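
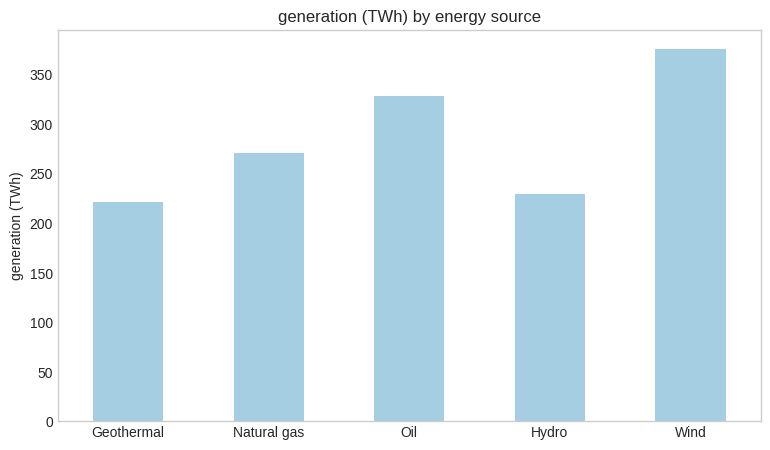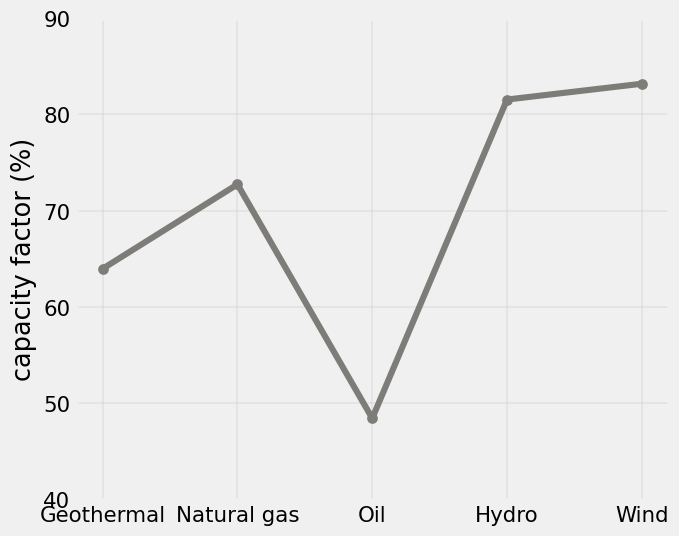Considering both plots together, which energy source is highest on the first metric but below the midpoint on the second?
Chart 2 median capacity factor (%) ≈ 70; below-median energy sources: Geothermal, Oil. Among those, Oil has the highest generation (TWh) (≈ 350).

Oil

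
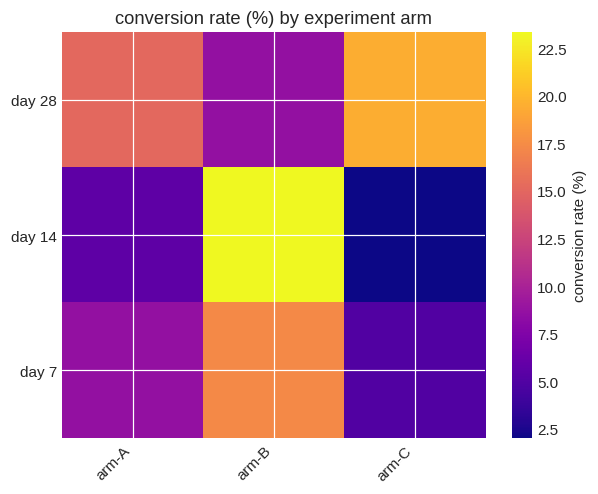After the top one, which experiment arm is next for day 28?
arm-A

Top 3 for day 28: arm-C ≈ 20, arm-A ≈ 16, arm-B ≈ 8.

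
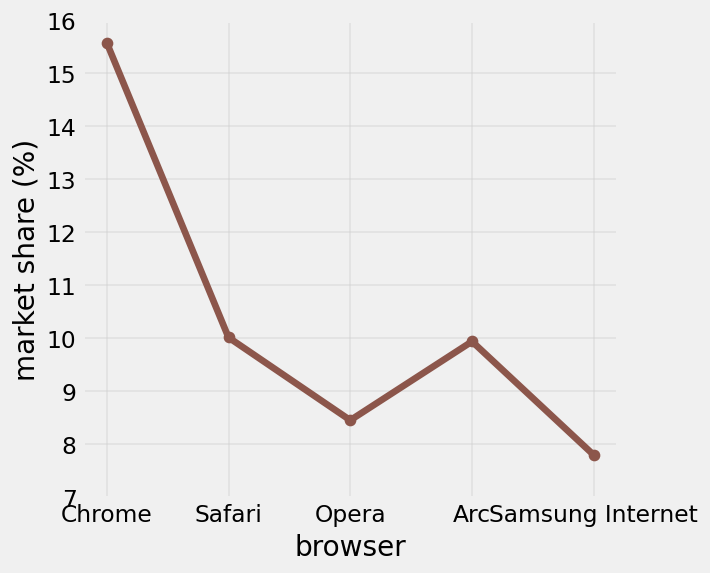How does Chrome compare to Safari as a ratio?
≈ 1.6×

Chrome ≈ 16, Safari ≈ 10; 16/10 ≈ 1.6.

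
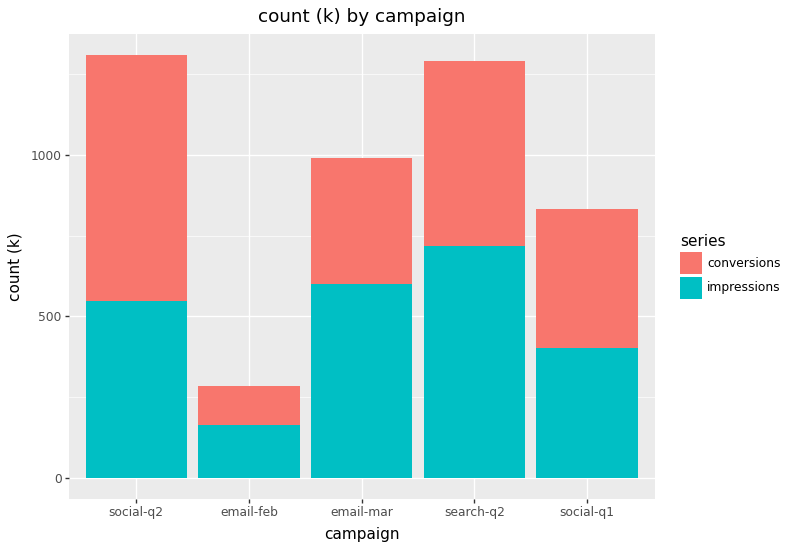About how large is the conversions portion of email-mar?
≈ 400

conversions top ≈ 1000, bottom ≈ 600; segment ≈ 400.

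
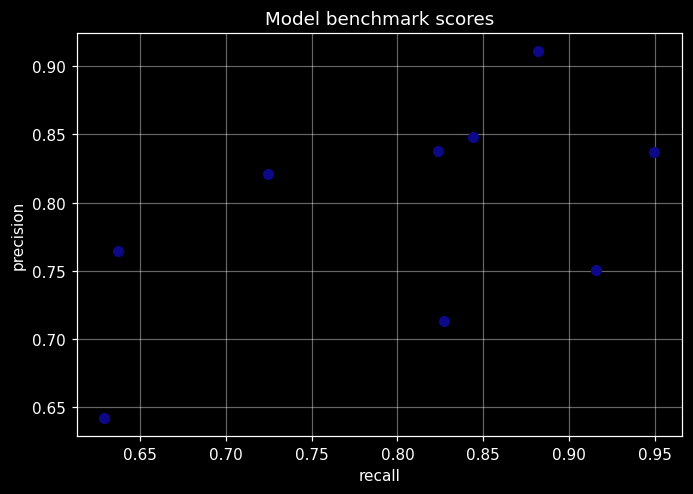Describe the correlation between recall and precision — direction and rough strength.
Points are positively correlated; moderate (|r| ≈ 0.5).

positive, moderate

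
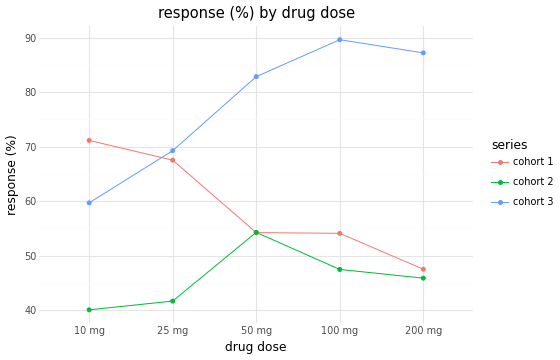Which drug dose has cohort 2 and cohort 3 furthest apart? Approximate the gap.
100 mg, ≈ 45 %

100 mg: cohort 2 ≈ 45, cohort 3 ≈ 90 → gap ≈ 45. Next-largest (200 mg) is only ≈ 40.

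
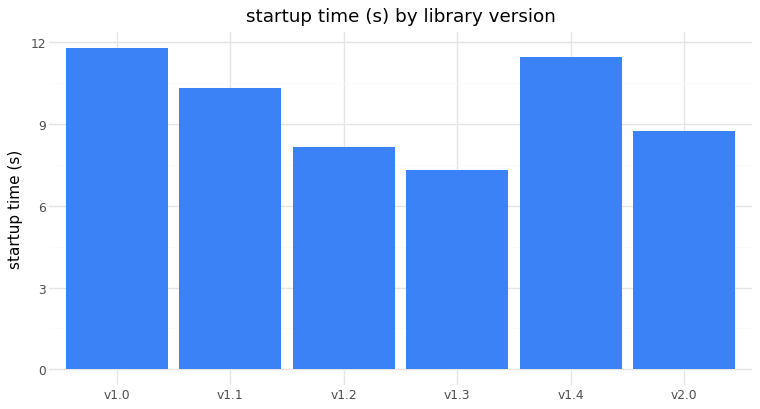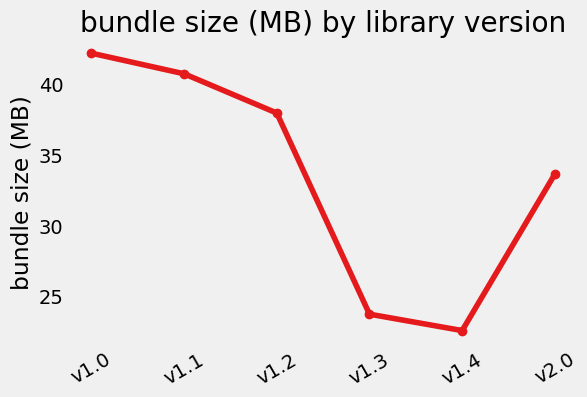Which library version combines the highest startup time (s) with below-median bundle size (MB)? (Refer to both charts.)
v1.4

Chart 2 median bundle size (MB) ≈ 35; below-median library versions: v1.3, v1.4, v2.0. Among those, v1.4 has the highest startup time (s) (≈ 12).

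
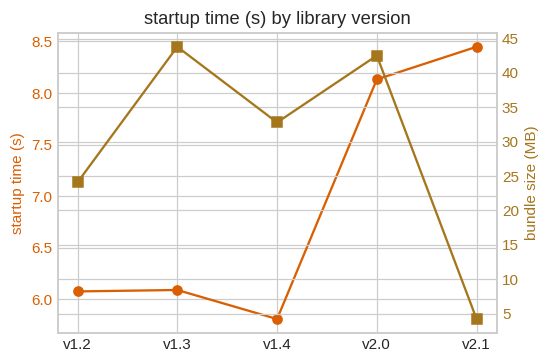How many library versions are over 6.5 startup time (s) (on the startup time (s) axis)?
Above 6.5: v2.0, v2.1.

2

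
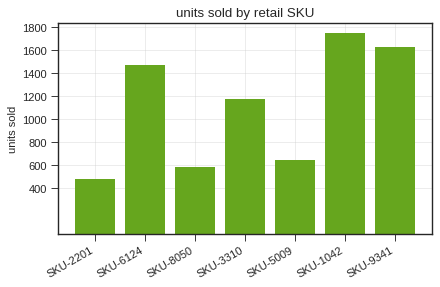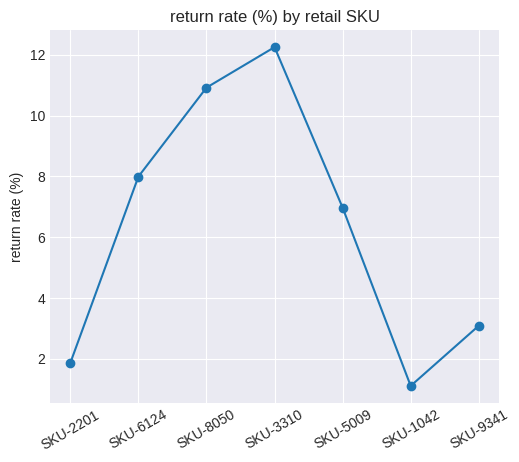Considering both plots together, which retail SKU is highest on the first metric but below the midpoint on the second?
SKU-1042

Chart 2 median return rate (%) ≈ 6; below-median retail SKUs: SKU-2201, SKU-1042, SKU-9341. Among those, SKU-1042 has the highest units sold (≈ 1800).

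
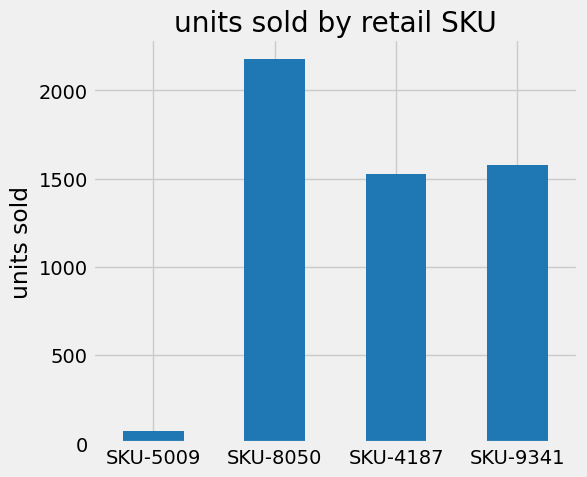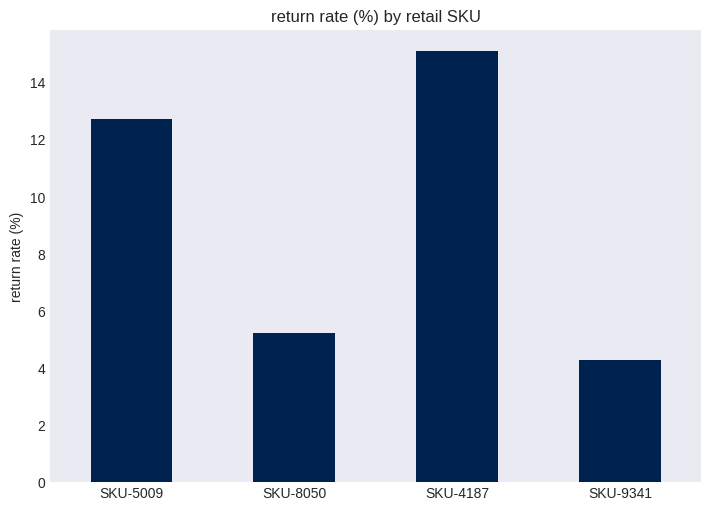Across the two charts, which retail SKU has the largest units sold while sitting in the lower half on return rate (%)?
SKU-8050

Chart 2 median return rate (%) ≈ 8; below-median retail SKUs: SKU-8050, SKU-9341. Among those, SKU-8050 has the highest units sold (≈ 2200).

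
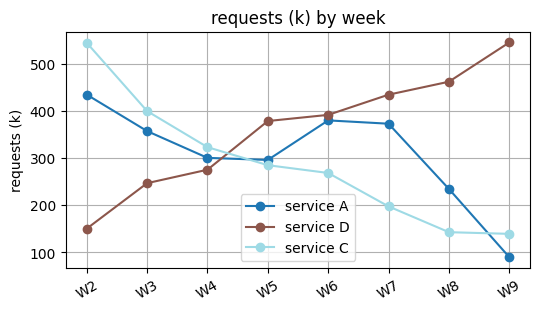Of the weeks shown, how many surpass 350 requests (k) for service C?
Above 350: W2, W3.

2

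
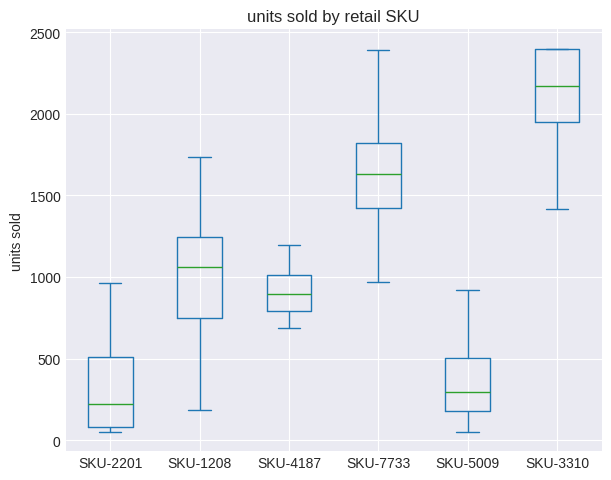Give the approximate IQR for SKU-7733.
≈ 400

Q3 ≈ 1800, Q1 ≈ 1400; IQR ≈ 400.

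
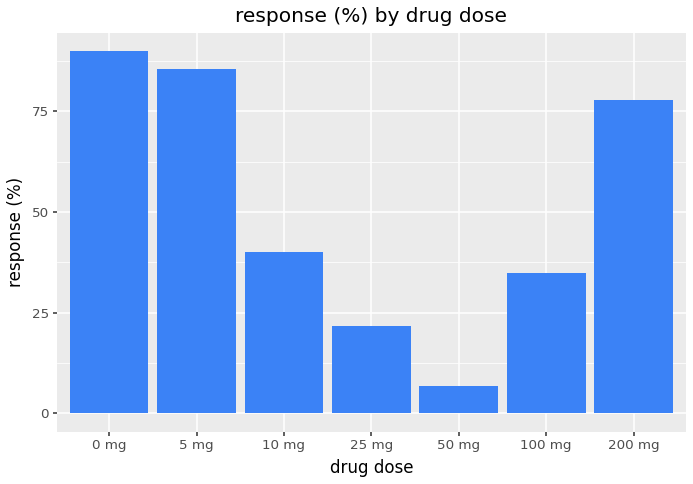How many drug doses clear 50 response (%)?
Above 50: 0 mg, 5 mg, 200 mg.

3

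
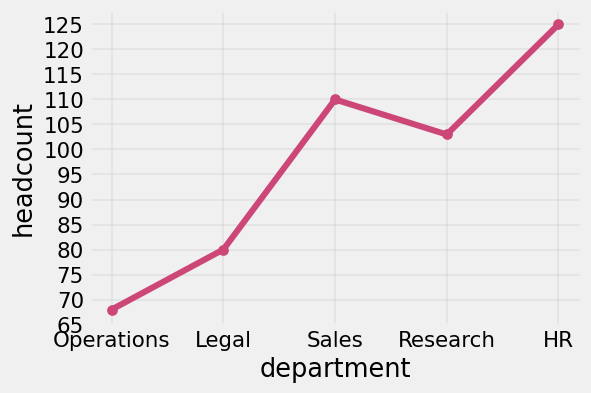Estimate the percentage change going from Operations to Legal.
Operations ≈ 70, Legal ≈ 80; (80 − 70) / 70 ≈ +14.3%.

≈ +14.3%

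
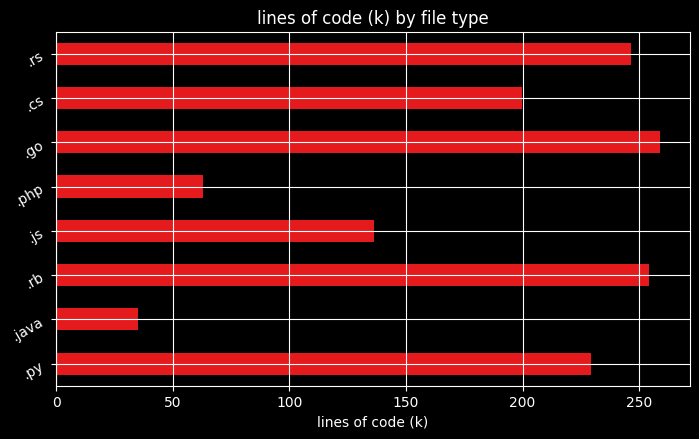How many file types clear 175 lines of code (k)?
5

Above 175: .py, .rb, .go, .cs, .rs.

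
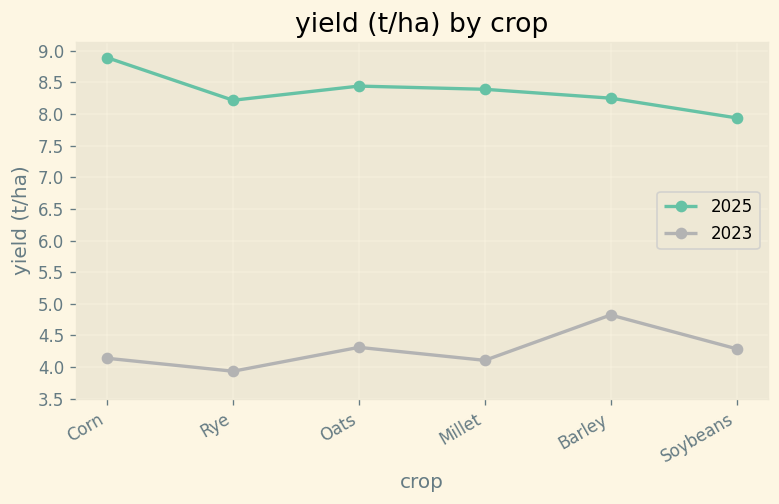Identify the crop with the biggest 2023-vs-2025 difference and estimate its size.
Corn, ≈ 5.0 t/ha

Corn: 2023 ≈ 4.0, 2025 ≈ 9.0 → gap ≈ 5.0. Next-largest (Millet) is only ≈ 4.5.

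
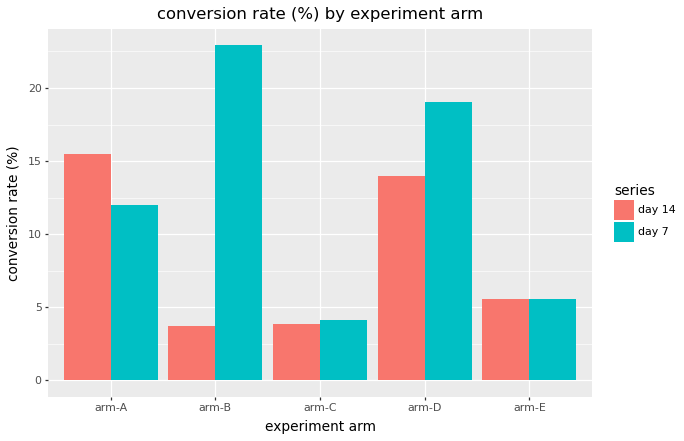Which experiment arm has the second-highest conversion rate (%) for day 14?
Top 3 for day 14: arm-A ≈ 16, arm-D ≈ 14, arm-E ≈ 6.

arm-D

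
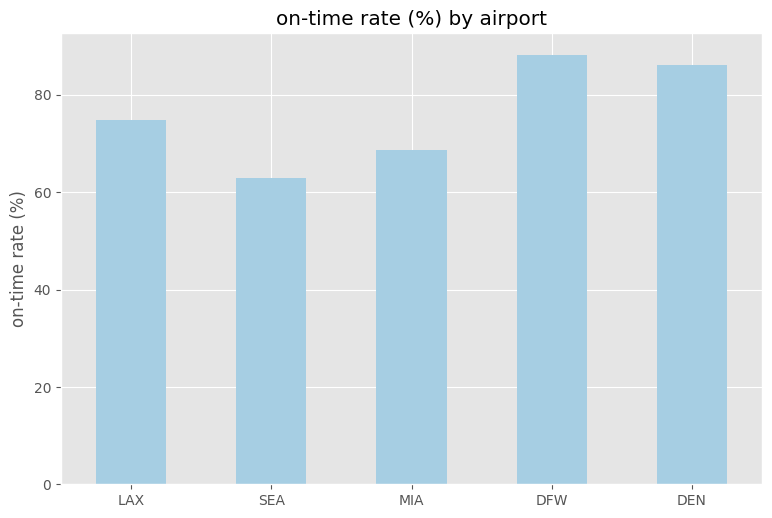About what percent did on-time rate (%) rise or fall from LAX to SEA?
≈ -14.3%

LAX ≈ 70, SEA ≈ 60; (60 − 70) / 70 ≈ -14.3%.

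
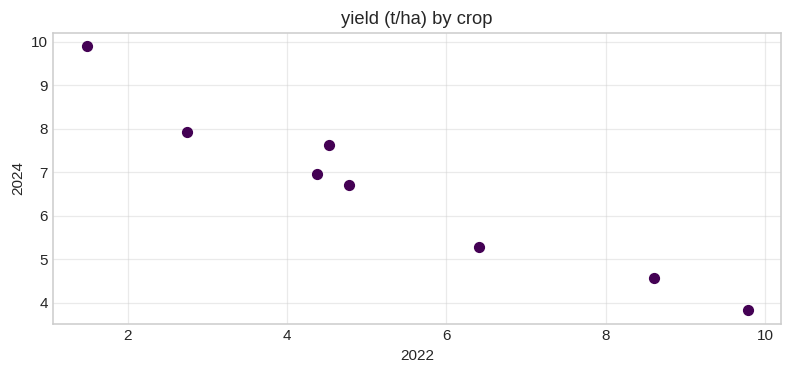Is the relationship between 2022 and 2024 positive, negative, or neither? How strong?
Points are negatively correlated; strong (|r| ≈ 1.0).

negative, strong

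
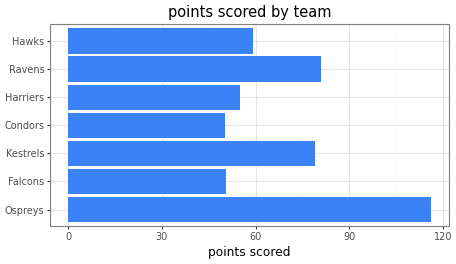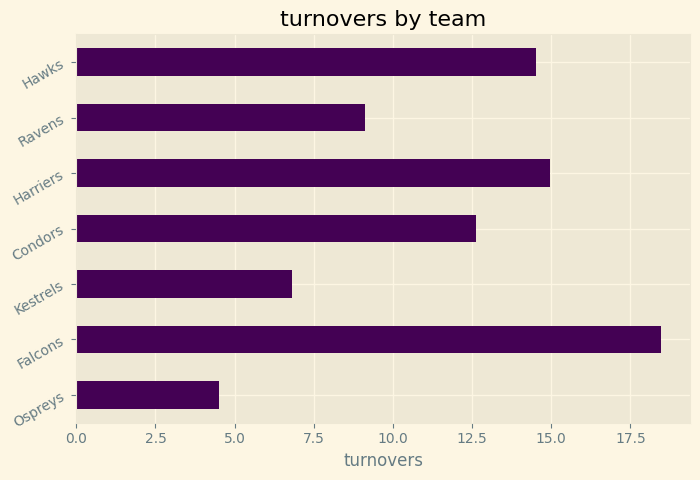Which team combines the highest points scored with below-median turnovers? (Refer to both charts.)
Chart 2 median turnovers ≈ 12; below-median teams: Ospreys, Kestrels, Ravens. Among those, Ospreys has the highest points scored (≈ 120).

Ospreys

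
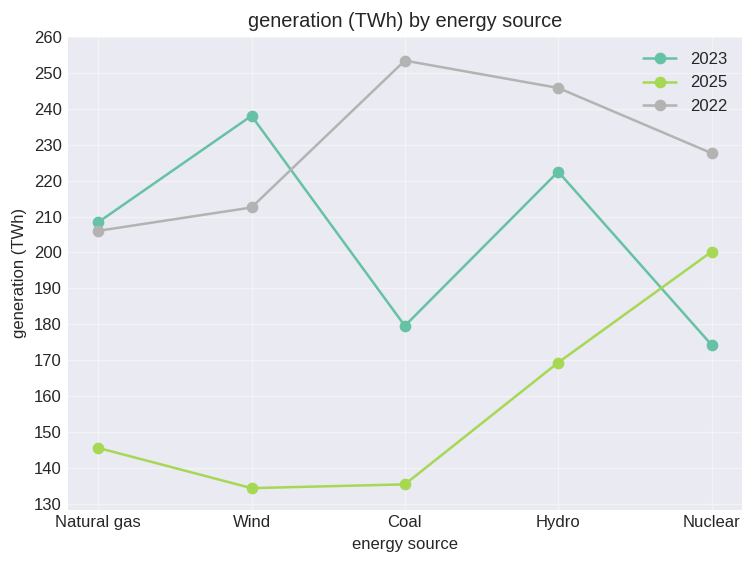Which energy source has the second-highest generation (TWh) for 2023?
Top 3 for 2023: Wind ≈ 240, Hydro ≈ 220, Natural gas ≈ 210.

Hydro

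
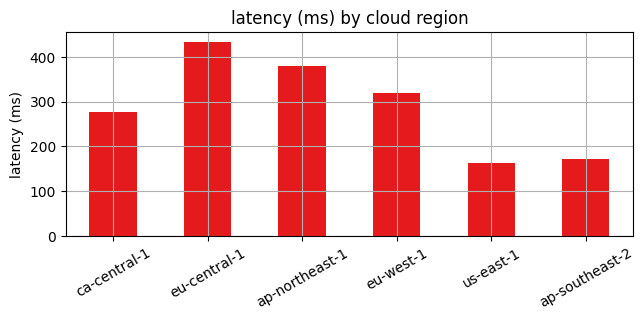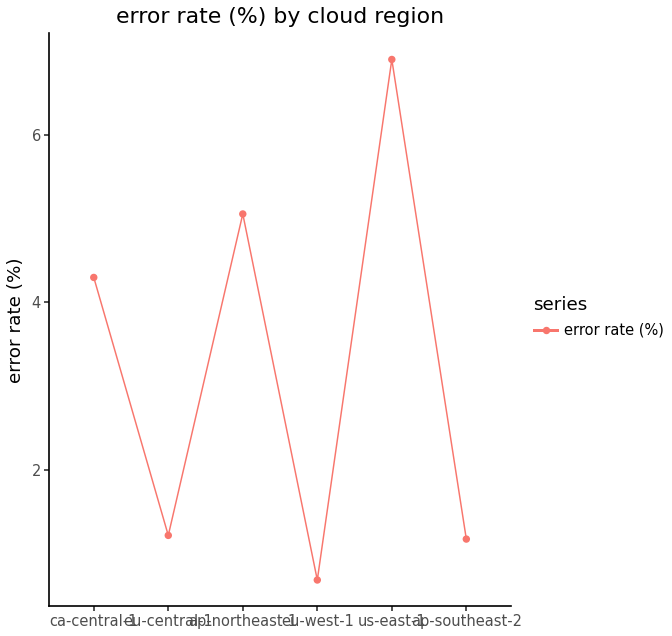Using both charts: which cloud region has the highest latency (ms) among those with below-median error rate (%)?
eu-central-1

Chart 2 median error rate (%) ≈ 3; below-median cloud regions: eu-central-1, eu-west-1, ap-southeast-2. Among those, eu-central-1 has the highest latency (ms) (≈ 450).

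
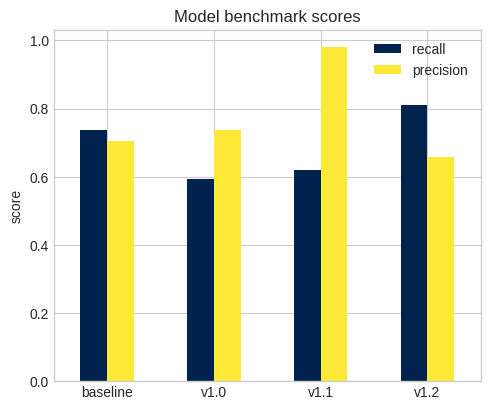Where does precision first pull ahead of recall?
baseline: precision ≈ 0.7 vs recall ≈ 0.7 (not yet); v1.0: precision ≈ 0.7 vs recall ≈ 0.6 (first crossover).

v1.0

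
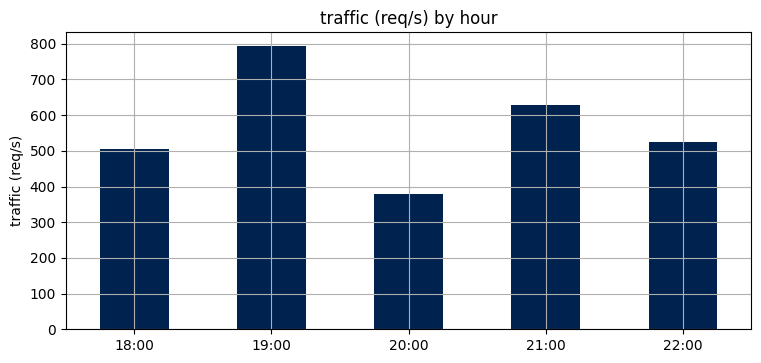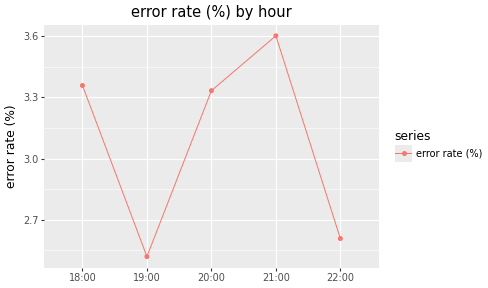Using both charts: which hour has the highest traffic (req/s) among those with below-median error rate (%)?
Chart 2 median error rate (%) ≈ 3.5; below-median hours: 19:00, 22:00. Among those, 19:00 has the highest traffic (req/s) (≈ 800).

19:00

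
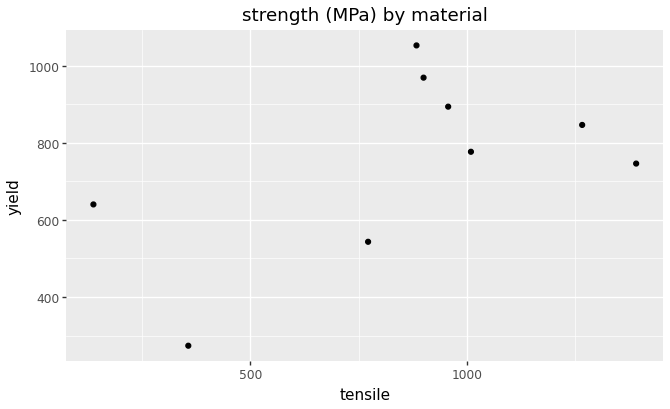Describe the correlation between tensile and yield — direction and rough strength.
positive, moderate

Points are positively correlated; moderate (|r| ≈ 0.5).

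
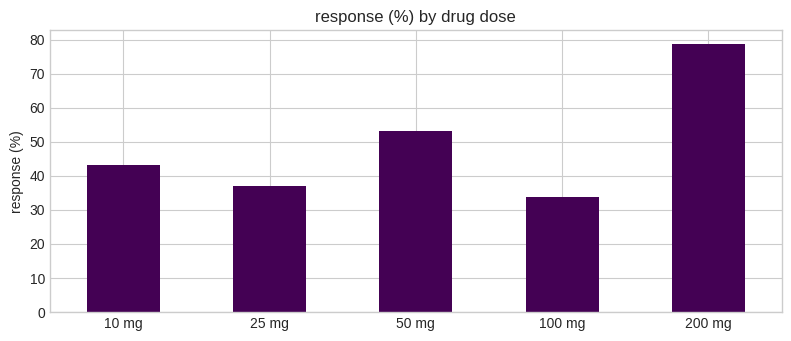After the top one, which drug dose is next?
50 mg

Top 3: 200 mg ≈ 80, 50 mg ≈ 50, 10 mg ≈ 40.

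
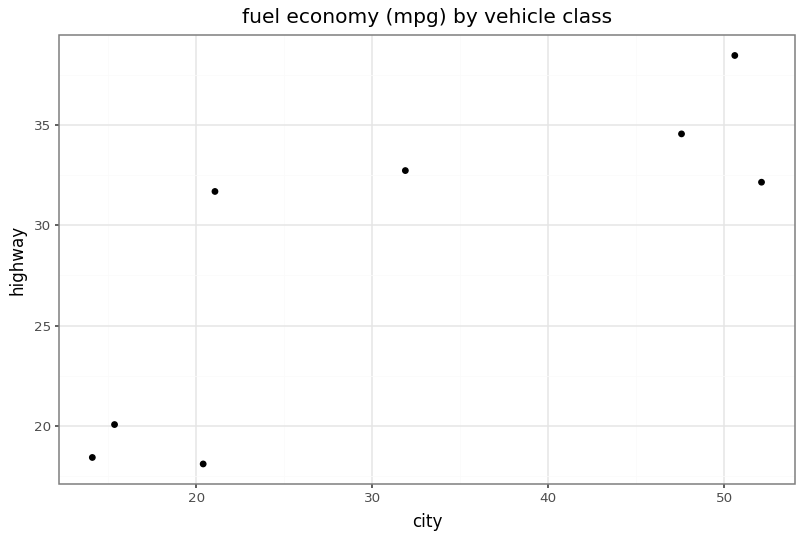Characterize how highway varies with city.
Points are positively correlated; strong (|r| ≈ 0.8).

positive, strong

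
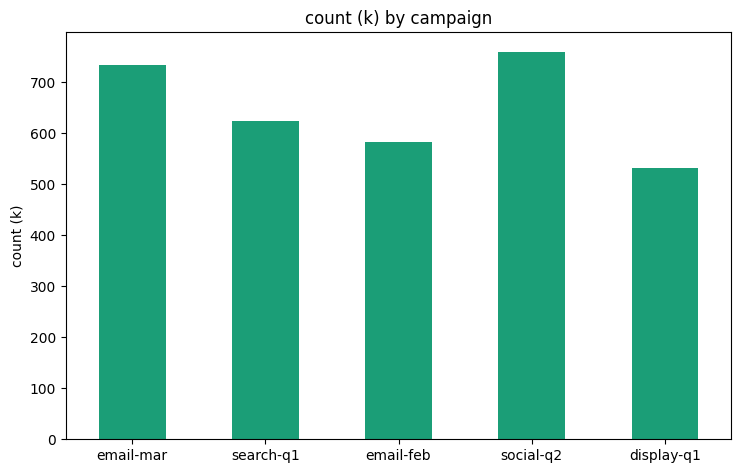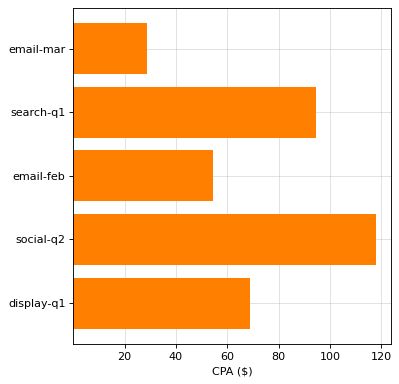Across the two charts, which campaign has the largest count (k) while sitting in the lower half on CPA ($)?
Chart 2 median CPA ($) ≈ 60; below-median campaigns: email-mar, email-feb. Among those, email-mar has the highest count (k) (≈ 700).

email-mar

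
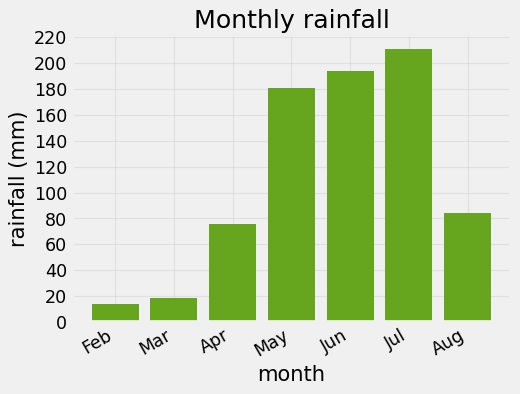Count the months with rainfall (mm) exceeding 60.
5

Above 60: Apr, May, Jun, Jul, Aug.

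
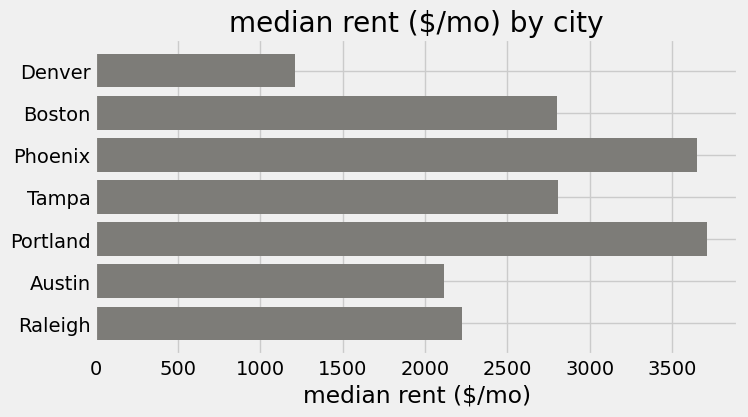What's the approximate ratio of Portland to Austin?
≈ 1.75×

Portland ≈ 3500, Austin ≈ 2000; 3500/2000 ≈ 1.75.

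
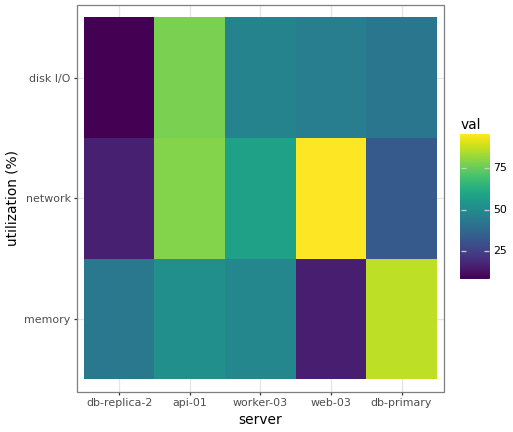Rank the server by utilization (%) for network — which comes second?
Top 3 for network: web-03 ≈ 100, api-01 ≈ 80, worker-03 ≈ 60.

api-01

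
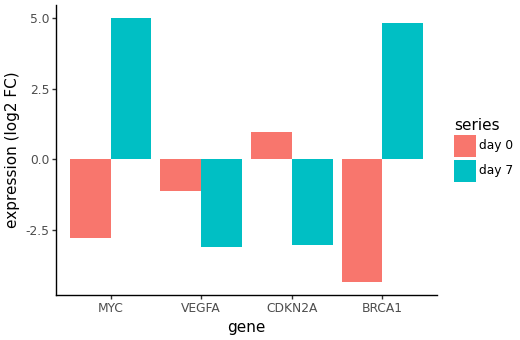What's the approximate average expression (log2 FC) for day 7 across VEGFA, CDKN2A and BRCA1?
≈ 0

(-3 + -3 + 5) / 3 ≈ 0.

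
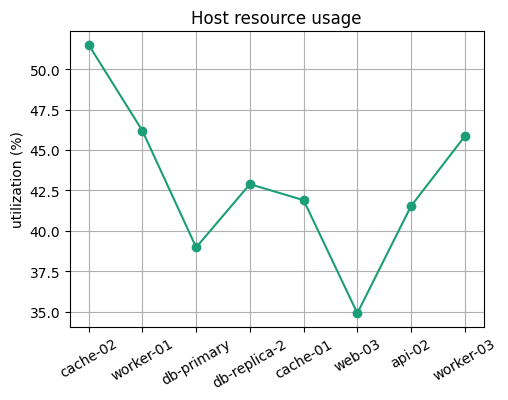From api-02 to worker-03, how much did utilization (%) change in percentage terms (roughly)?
api-02 ≈ 42, worker-03 ≈ 46; (46 − 42) / 42 ≈ +9.5%.

≈ +9.5%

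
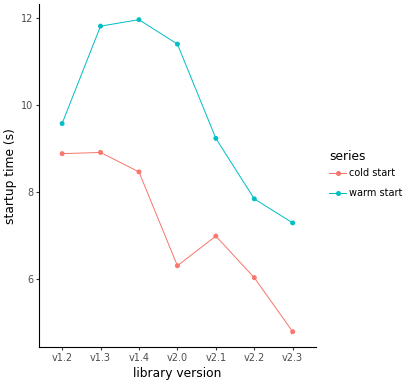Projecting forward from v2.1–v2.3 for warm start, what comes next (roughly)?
≈ 6

Last three: 9, 8, 7 → slope ≈ -1/step → next ≈ 6.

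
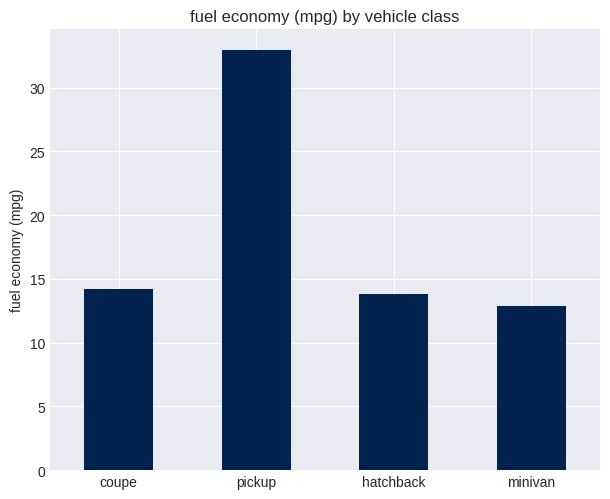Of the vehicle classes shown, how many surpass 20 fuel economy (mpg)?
Above 20: pickup.

1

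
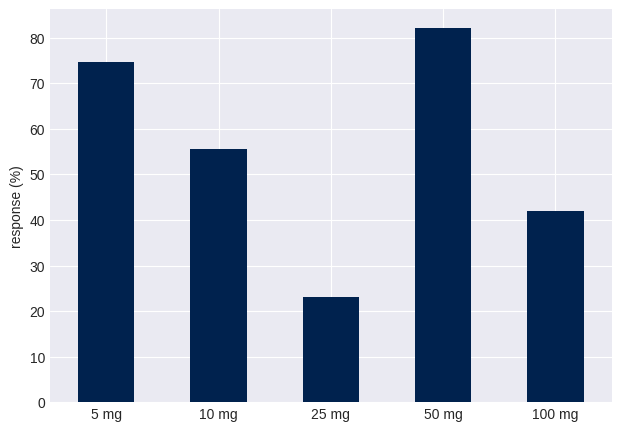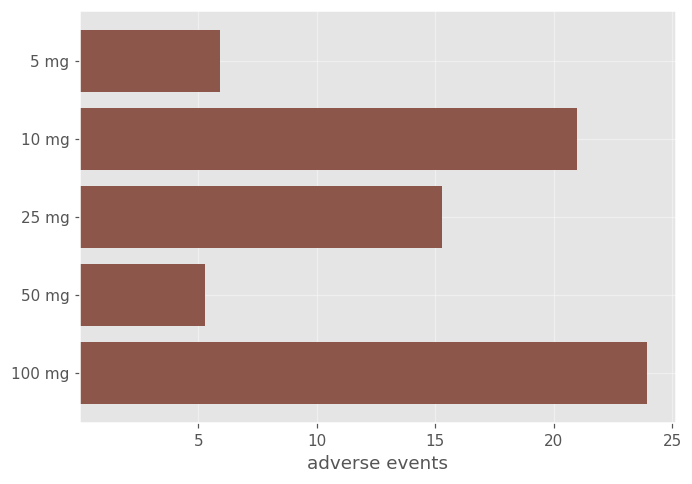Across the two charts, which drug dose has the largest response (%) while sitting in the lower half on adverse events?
Chart 2 median adverse events ≈ 15; below-median drug doses: 5 mg, 50 mg. Among those, 50 mg has the highest response (%) (≈ 80).

50 mg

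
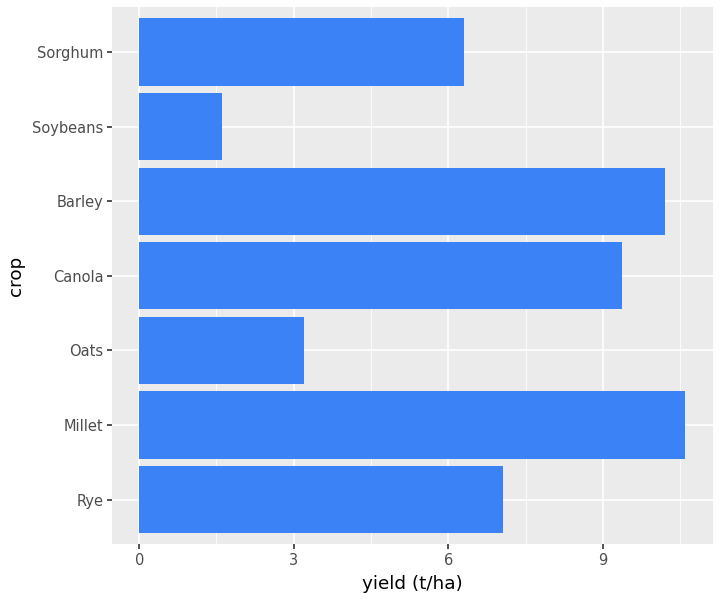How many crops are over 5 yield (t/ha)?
5

Above 5: Rye, Millet, Canola, Barley, Sorghum.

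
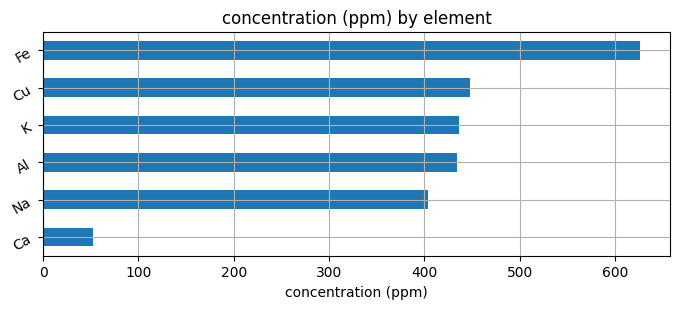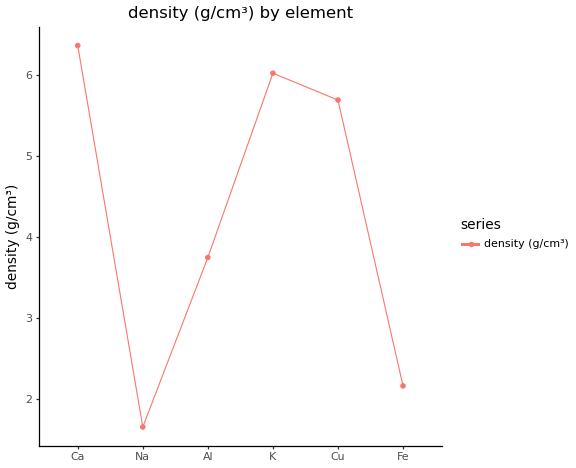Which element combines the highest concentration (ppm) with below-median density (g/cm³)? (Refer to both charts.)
Fe

Chart 2 median density (g/cm³) ≈ 5; below-median elements: Na, Al, Fe. Among those, Fe has the highest concentration (ppm) (≈ 600).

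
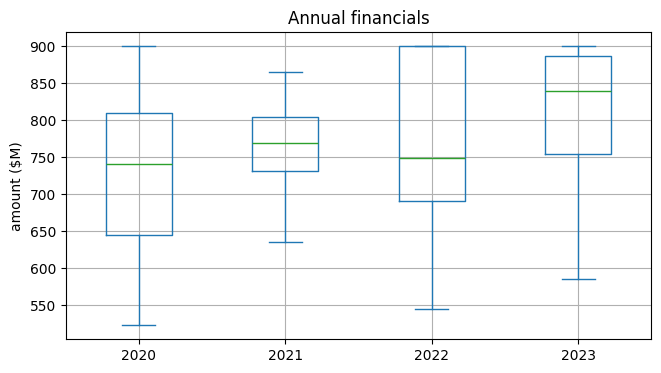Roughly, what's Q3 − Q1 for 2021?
≈ 75

Q3 ≈ 805, Q1 ≈ 730; IQR ≈ 75.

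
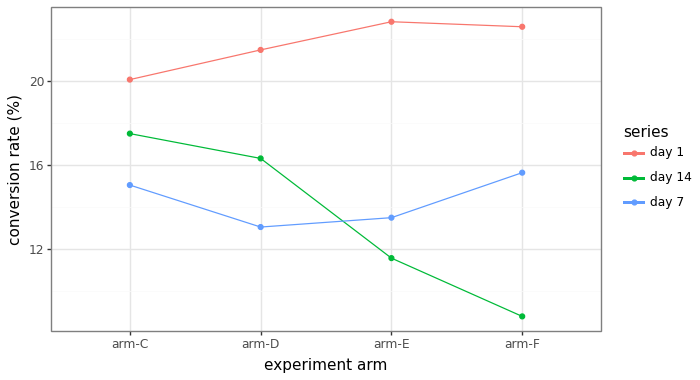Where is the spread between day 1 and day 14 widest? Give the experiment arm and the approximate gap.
arm-F: day 1 ≈ 22, day 14 ≈ 8 → gap ≈ 14. Next-largest (arm-E) is only ≈ 10.

arm-F, ≈ 14 %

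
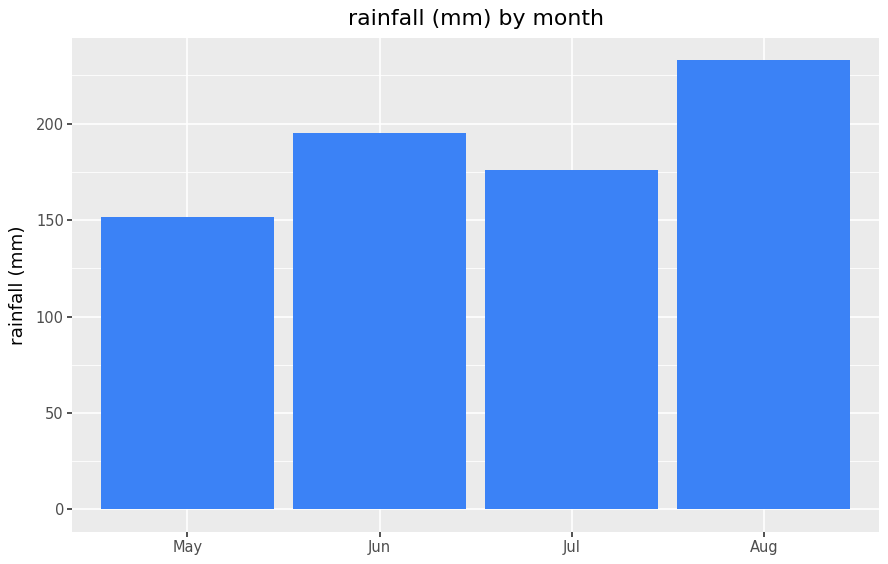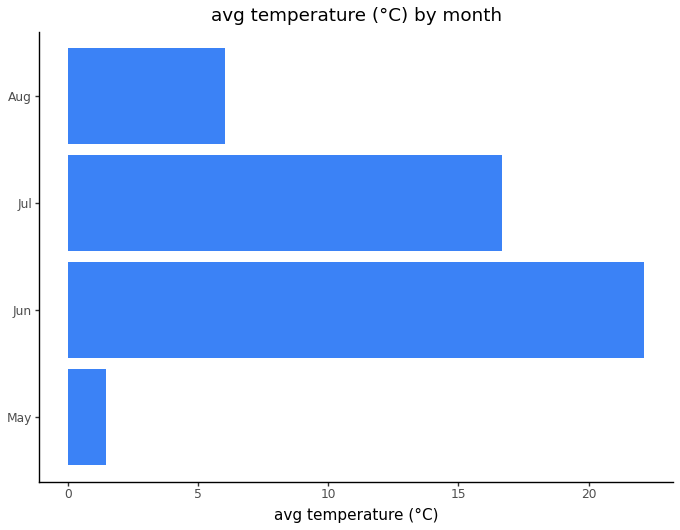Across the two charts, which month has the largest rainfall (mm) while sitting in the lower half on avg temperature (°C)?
Aug

Chart 2 median avg temperature (°C) ≈ 10; below-median months: May, Aug. Among those, Aug has the highest rainfall (mm) (≈ 225).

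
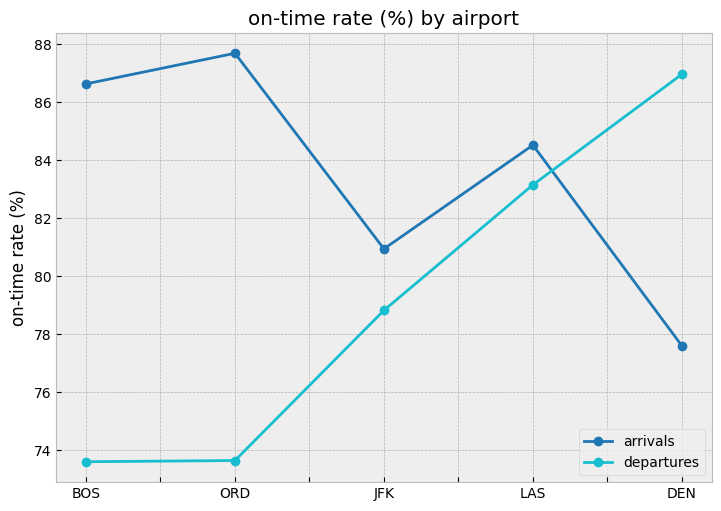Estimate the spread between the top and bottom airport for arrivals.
≈ 10

Max ORD ≈ 88, min DEN ≈ 78; range ≈ 10.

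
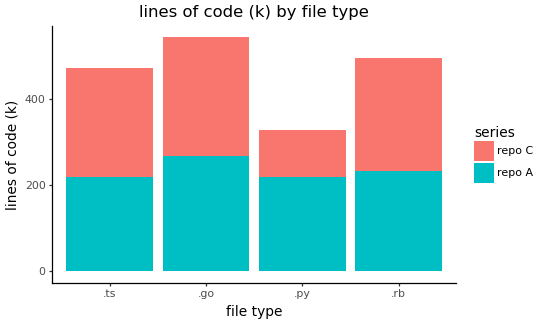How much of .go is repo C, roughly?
≈ 300

repo C top ≈ 550, bottom ≈ 250; segment ≈ 300.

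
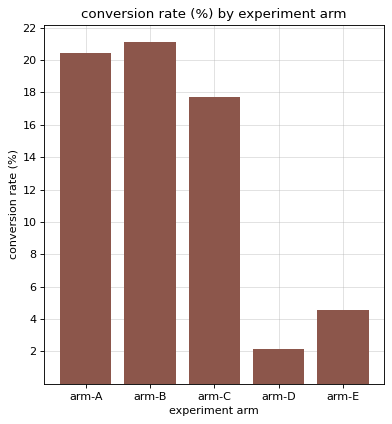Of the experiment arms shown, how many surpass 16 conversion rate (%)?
Above 16: arm-A, arm-B, arm-C.

3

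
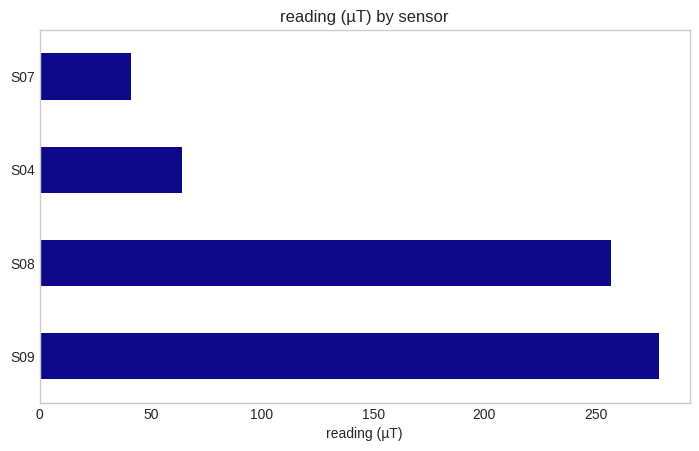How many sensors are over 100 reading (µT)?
2

Above 100: S09, S08.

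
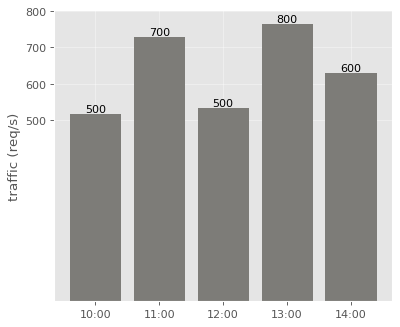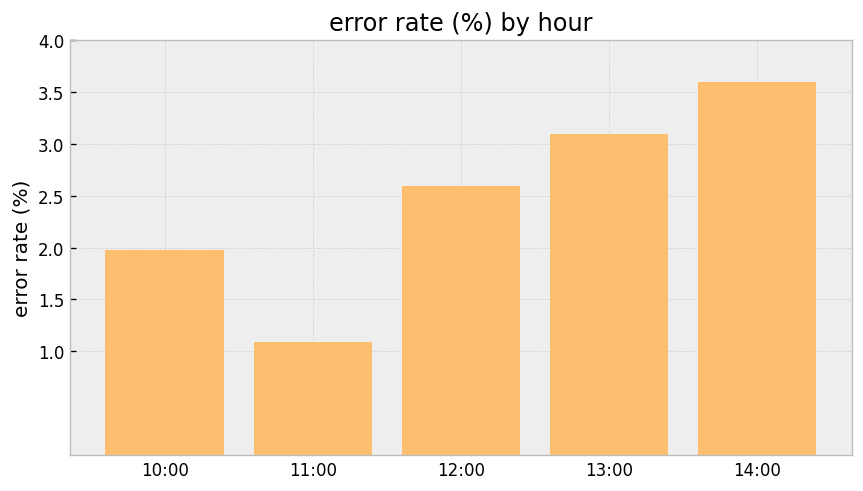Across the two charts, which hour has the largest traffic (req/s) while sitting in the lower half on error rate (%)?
Chart 2 median error rate (%) ≈ 2.5; below-median hours: 10:00, 11:00. Among those, 11:00 has the highest traffic (req/s) (≈ 700).

11:00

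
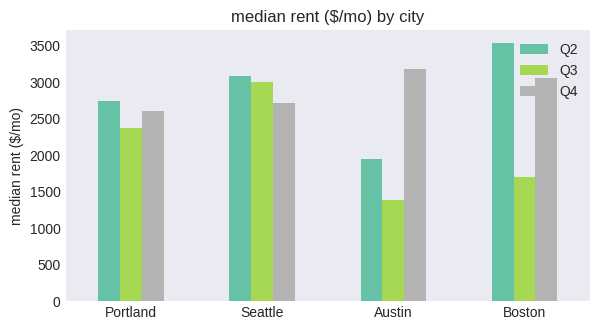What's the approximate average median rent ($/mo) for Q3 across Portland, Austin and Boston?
≈ 1833

(2500 + 1500 + 1500) / 3 ≈ 1833.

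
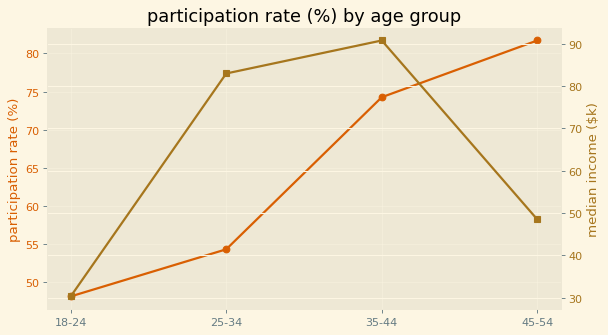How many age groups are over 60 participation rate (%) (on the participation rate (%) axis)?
Above 60: 35-44, 45-54.

2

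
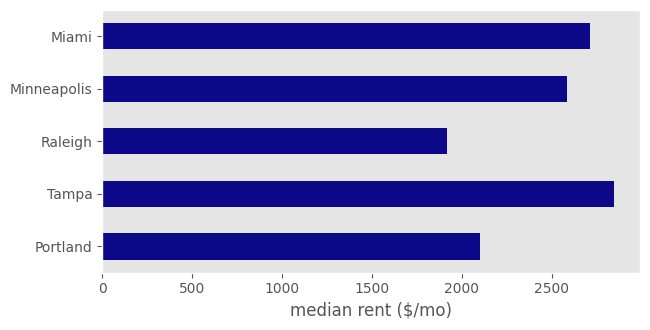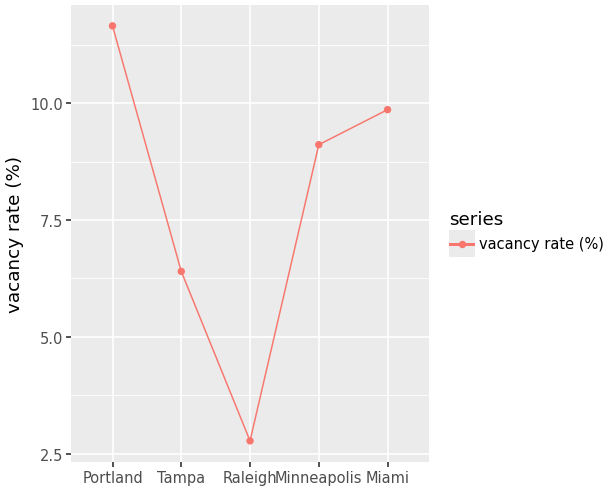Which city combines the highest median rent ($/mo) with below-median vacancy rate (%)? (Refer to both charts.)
Tampa

Chart 2 median vacancy rate (%) ≈ 10; below-median cities: Tampa, Raleigh. Among those, Tampa has the highest median rent ($/mo) (≈ 3000).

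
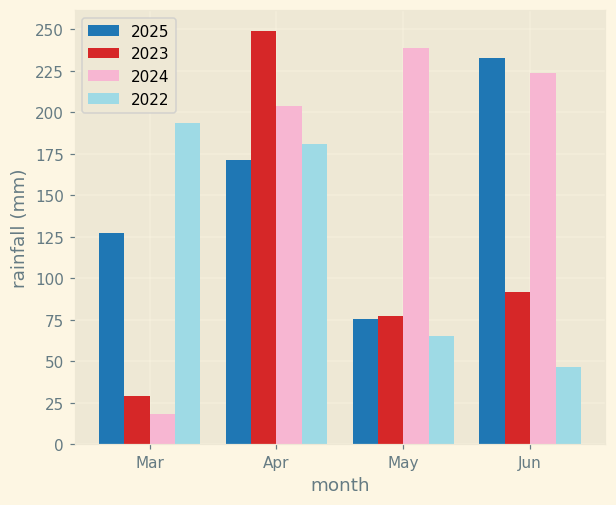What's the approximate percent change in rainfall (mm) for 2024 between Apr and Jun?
Apr ≈ 200, Jun ≈ 225; (225 − 200) / 200 ≈ +12.5%.

≈ +12.5%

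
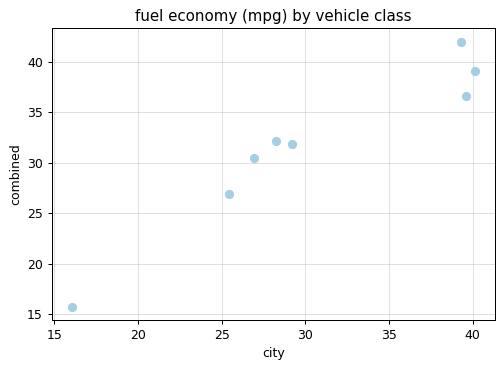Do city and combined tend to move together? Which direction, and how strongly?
positive, strong

Points are positively correlated; strong (|r| ≈ 1.0).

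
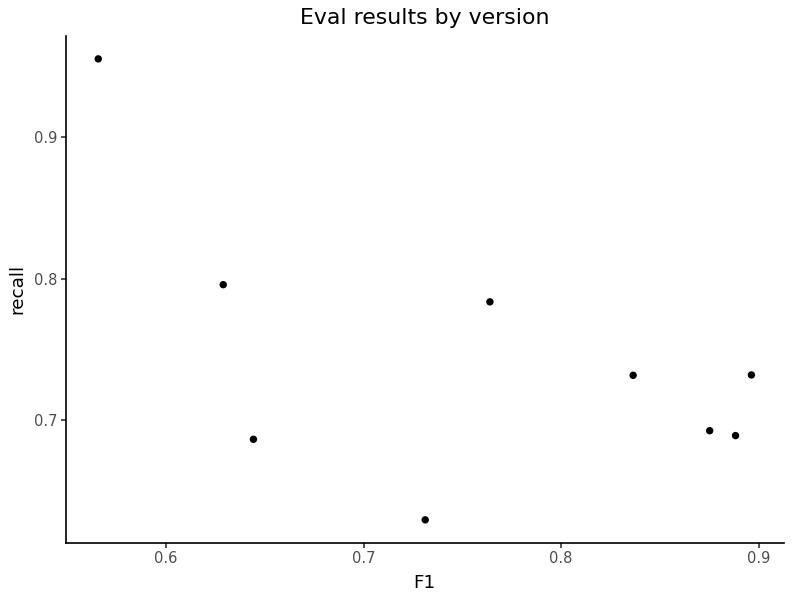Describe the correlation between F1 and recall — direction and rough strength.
Points are negatively correlated; moderate (|r| ≈ 0.6).

negative, moderate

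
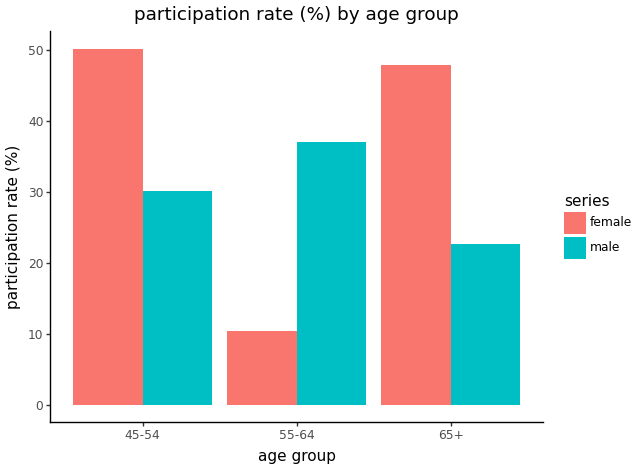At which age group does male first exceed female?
45-54: male ≈ 30 vs female ≈ 50 (not yet); 55-64: male ≈ 35 vs female ≈ 10 (first crossover).

55-64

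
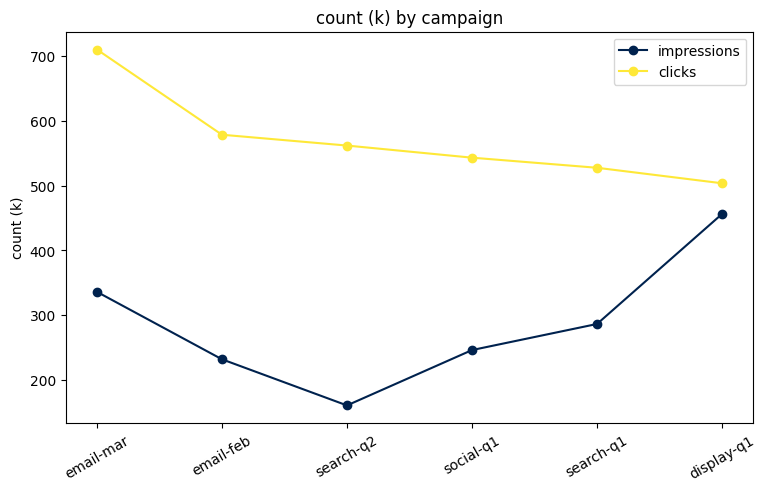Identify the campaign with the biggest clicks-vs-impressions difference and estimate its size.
search-q2, ≈ 400 k

search-q2: clicks ≈ 550, impressions ≈ 150 → gap ≈ 400. Next-largest (email-mar) is only ≈ 350.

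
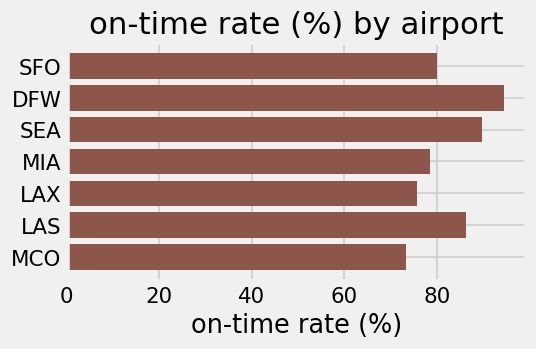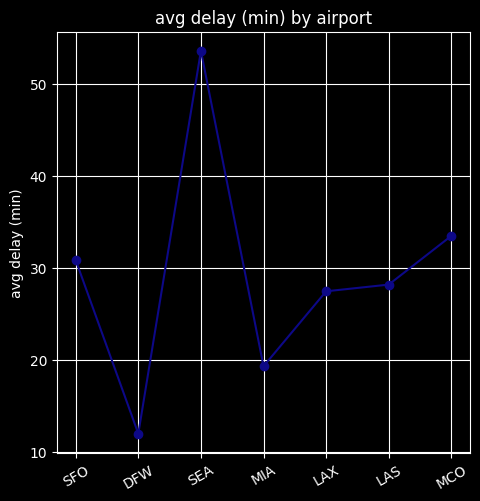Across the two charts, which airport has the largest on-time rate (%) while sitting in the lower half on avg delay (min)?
DFW

Chart 2 median avg delay (min) ≈ 30; below-median airports: DFW, MIA, LAX. Among those, DFW has the highest on-time rate (%) (≈ 90).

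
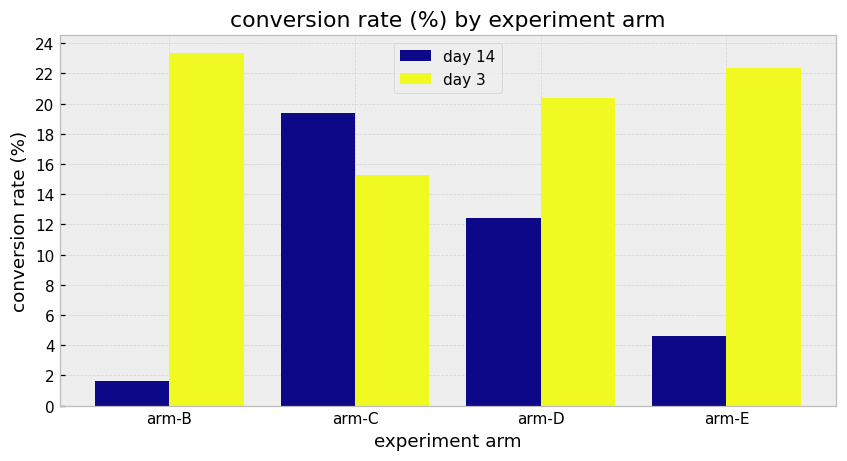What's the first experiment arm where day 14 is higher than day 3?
arm-C

arm-B: day 14 ≈ 2 vs day 3 ≈ 24 (not yet); arm-C: day 14 ≈ 20 vs day 3 ≈ 16 (first crossover).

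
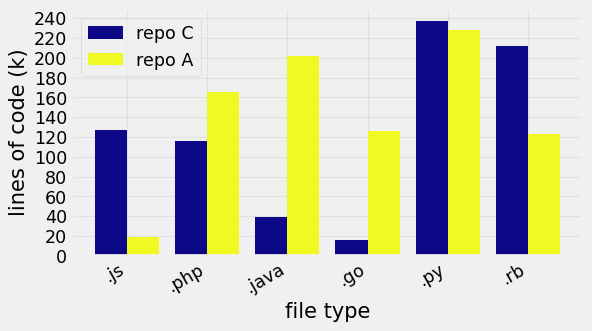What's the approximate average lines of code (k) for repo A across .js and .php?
(20 + 160) / 2 ≈ 90.

≈ 90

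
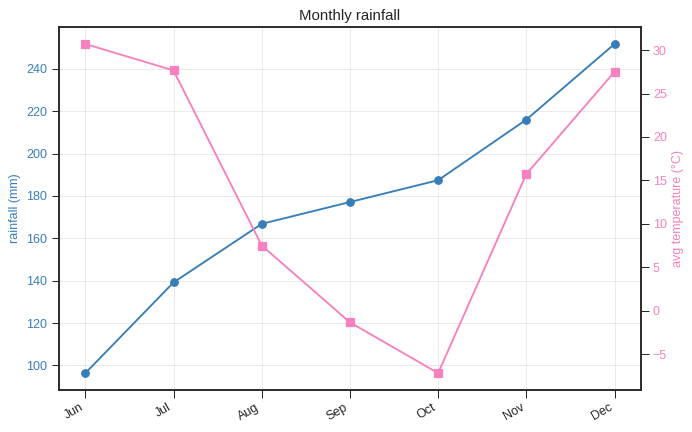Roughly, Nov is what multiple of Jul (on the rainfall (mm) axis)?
Nov ≈ 220, Jul ≈ 140; 220/140 ≈ 1.57.

≈ 1.57×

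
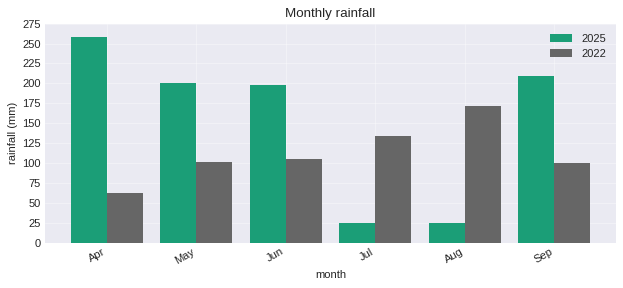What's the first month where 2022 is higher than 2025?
Jul

Jun: 2022 ≈ 100 vs 2025 ≈ 200 (not yet); Jul: 2022 ≈ 125 vs 2025 ≈ 25 (first crossover).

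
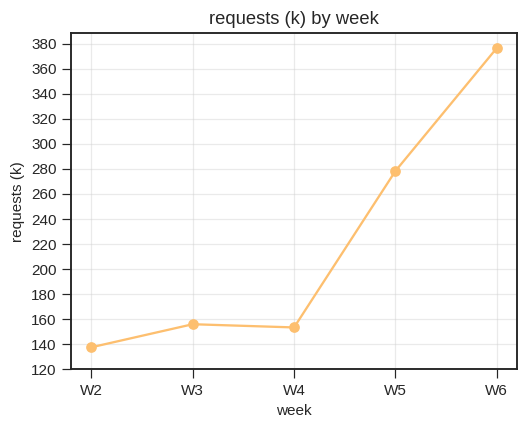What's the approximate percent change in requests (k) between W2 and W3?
≈ +14.3%

W2 ≈ 140, W3 ≈ 160; (160 − 140) / 140 ≈ +14.3%.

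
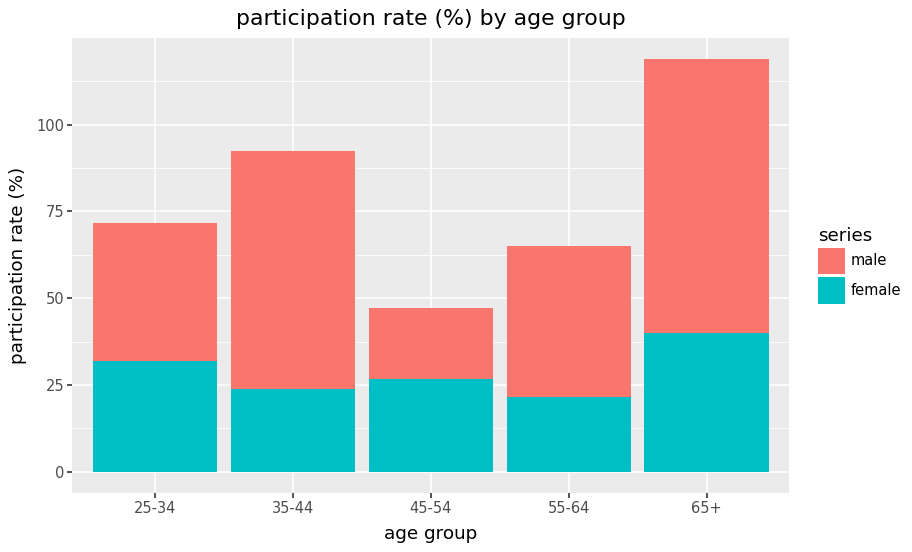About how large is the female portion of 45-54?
≈ 30

female top ≈ 30, bottom ≈ 0; segment ≈ 30.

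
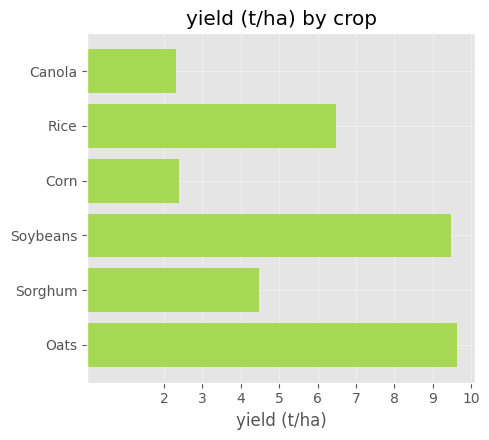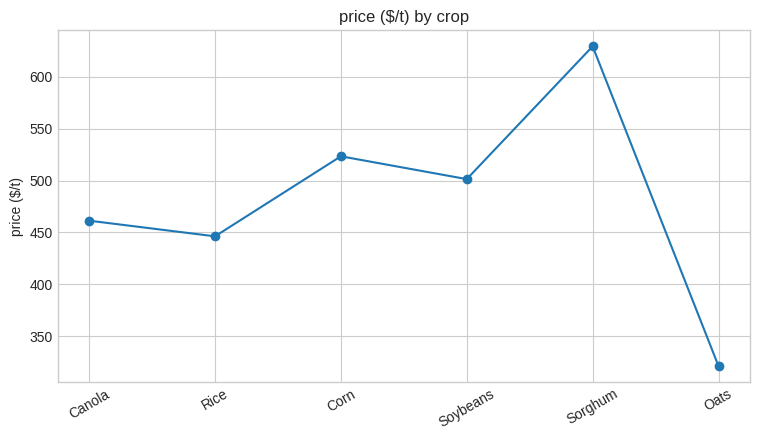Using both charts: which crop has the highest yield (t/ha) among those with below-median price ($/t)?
Oats

Chart 2 median price ($/t) ≈ 500; below-median crops: Canola, Rice, Oats. Among those, Oats has the highest yield (t/ha) (≈ 10).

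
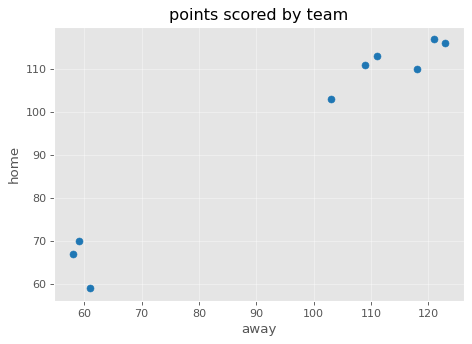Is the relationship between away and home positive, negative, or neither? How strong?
Points are positively correlated; strong (|r| ≈ 1.0).

positive, strong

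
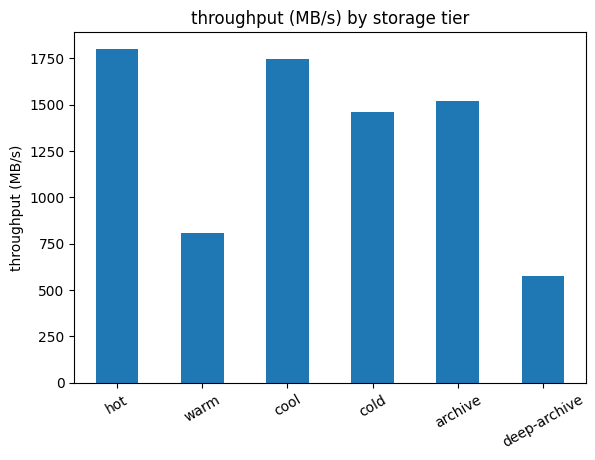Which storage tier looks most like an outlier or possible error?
deep-archive ≈ 600; the rest sit between ≈ 800 and ≈ 1800.

deep-archive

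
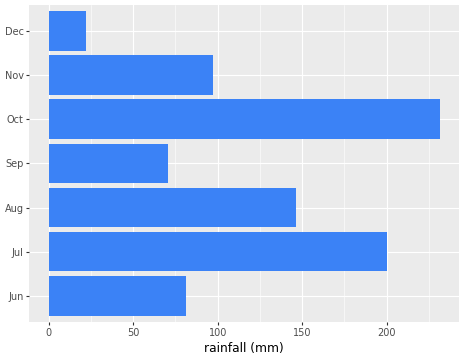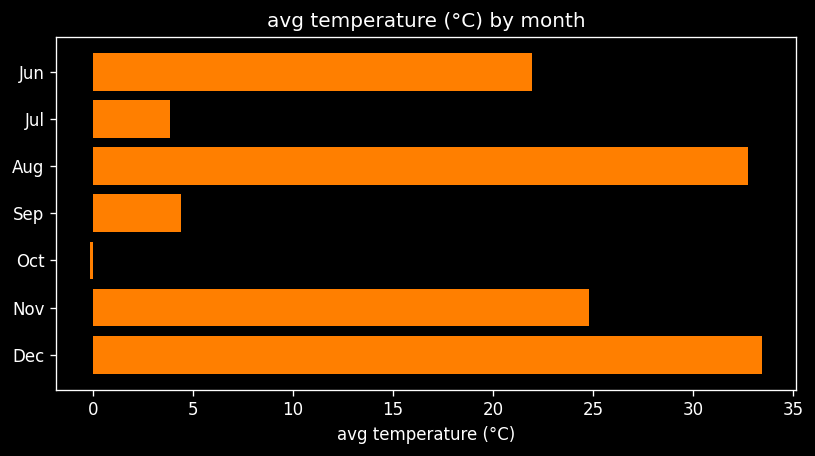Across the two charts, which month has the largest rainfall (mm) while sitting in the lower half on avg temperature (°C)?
Oct

Chart 2 median avg temperature (°C) ≈ 20; below-median months: Jul, Sep, Oct. Among those, Oct has the highest rainfall (mm) (≈ 225).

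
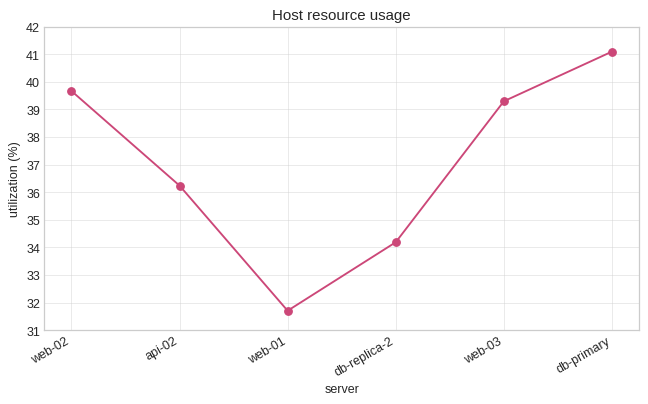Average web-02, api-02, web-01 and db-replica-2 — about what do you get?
≈ 36

(40 + 36 + 32 + 34) / 4 ≈ 36.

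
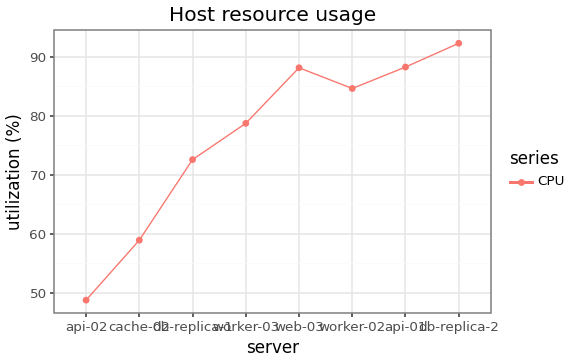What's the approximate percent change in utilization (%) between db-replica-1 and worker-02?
≈ +13.3%

db-replica-1 ≈ 75, worker-02 ≈ 85; (85 − 75) / 75 ≈ +13.3%.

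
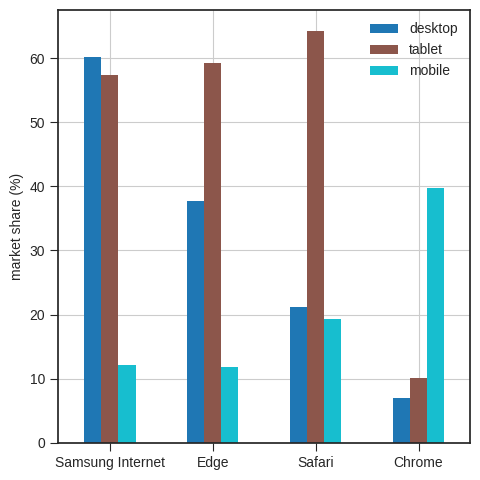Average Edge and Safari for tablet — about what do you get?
(60 + 60) / 2 ≈ 60.

≈ 60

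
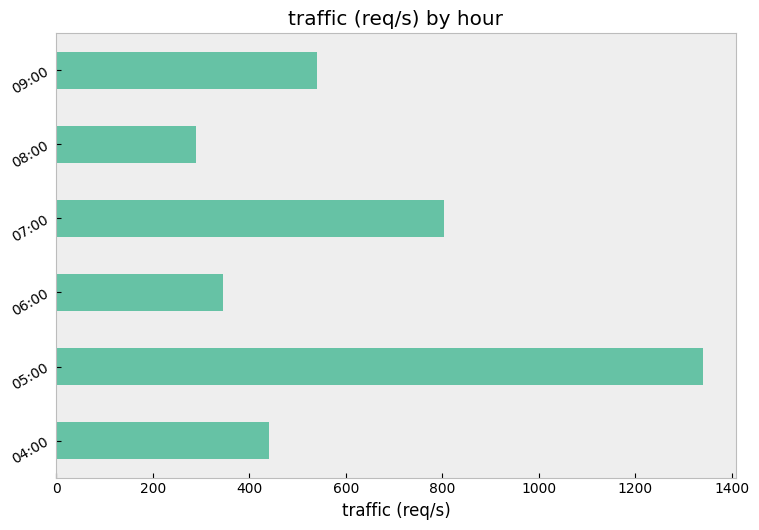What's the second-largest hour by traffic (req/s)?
07:00

Top 3: 05:00 ≈ 1400, 07:00 ≈ 800, 09:00 ≈ 600.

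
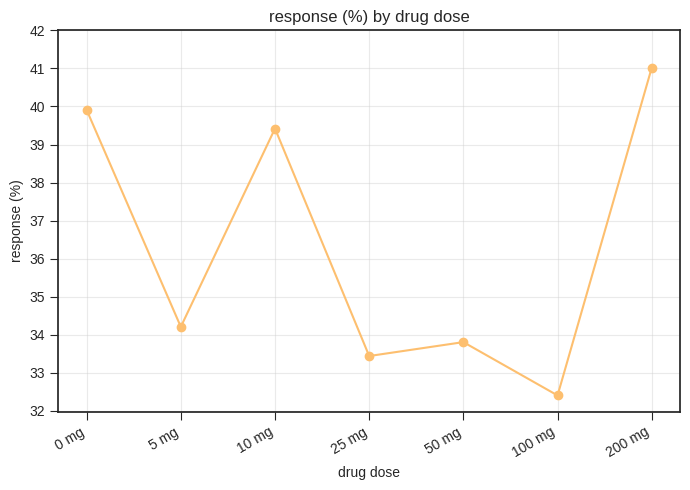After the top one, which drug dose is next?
0 mg

Top 3: 200 mg ≈ 41, 0 mg ≈ 40, 10 mg ≈ 39.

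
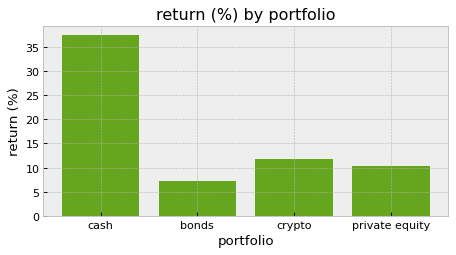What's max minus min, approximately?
≈ 35

Max cash ≈ 40, min bonds ≈ 5; range ≈ 35.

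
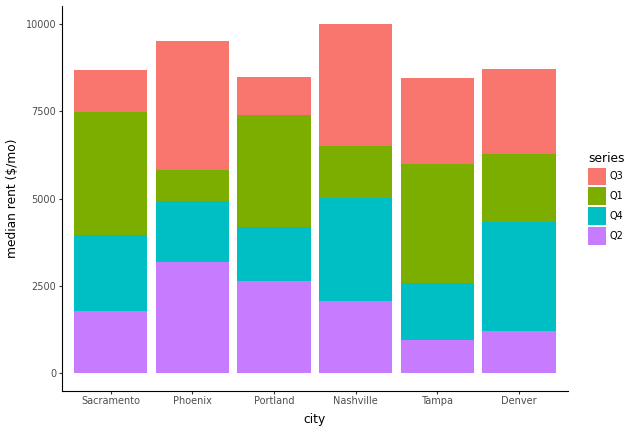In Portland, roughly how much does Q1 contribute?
≈ 3000

Q1 top ≈ 7000, bottom ≈ 4000; segment ≈ 3000.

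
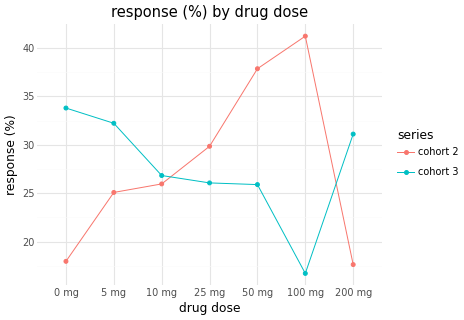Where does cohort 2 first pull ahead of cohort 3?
10 mg: cohort 2 ≈ 25 vs cohort 3 ≈ 25 (not yet); 25 mg: cohort 2 ≈ 30 vs cohort 3 ≈ 25 (first crossover).

25 mg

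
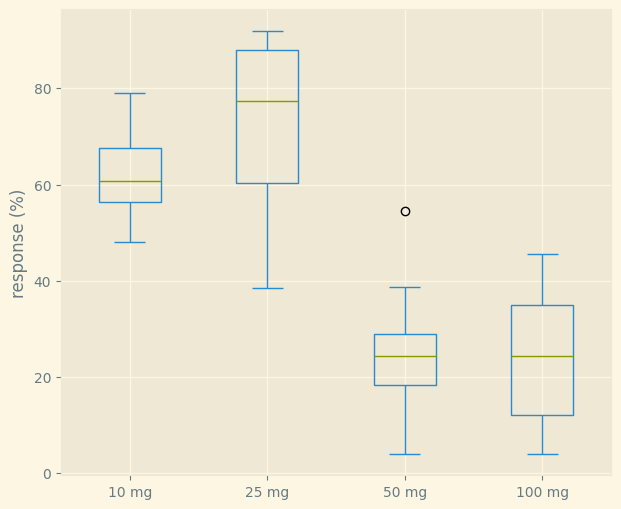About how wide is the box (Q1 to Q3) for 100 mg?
Q3 ≈ 35, Q1 ≈ 10; IQR ≈ 25.

≈ 25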